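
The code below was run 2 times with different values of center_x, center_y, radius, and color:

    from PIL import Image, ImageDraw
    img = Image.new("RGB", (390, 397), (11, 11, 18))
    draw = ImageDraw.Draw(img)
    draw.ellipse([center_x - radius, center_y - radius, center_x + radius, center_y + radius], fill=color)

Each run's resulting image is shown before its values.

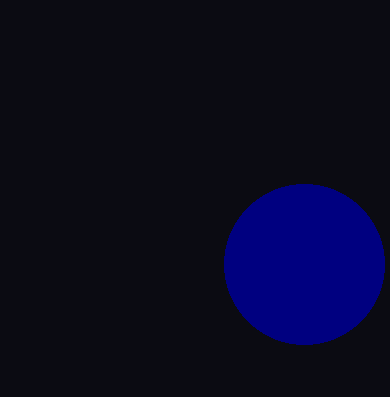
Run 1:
center_x = 304
center_y = 264
radius = 80
color = 'navy'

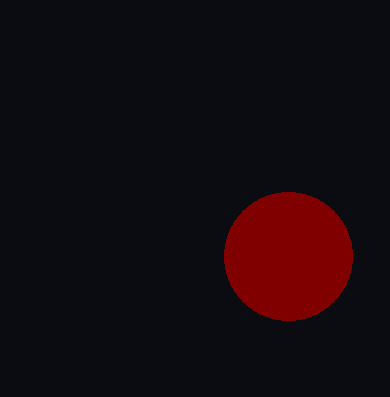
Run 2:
center_x = 288, center_y = 256, radius = 64, color = 'maroon'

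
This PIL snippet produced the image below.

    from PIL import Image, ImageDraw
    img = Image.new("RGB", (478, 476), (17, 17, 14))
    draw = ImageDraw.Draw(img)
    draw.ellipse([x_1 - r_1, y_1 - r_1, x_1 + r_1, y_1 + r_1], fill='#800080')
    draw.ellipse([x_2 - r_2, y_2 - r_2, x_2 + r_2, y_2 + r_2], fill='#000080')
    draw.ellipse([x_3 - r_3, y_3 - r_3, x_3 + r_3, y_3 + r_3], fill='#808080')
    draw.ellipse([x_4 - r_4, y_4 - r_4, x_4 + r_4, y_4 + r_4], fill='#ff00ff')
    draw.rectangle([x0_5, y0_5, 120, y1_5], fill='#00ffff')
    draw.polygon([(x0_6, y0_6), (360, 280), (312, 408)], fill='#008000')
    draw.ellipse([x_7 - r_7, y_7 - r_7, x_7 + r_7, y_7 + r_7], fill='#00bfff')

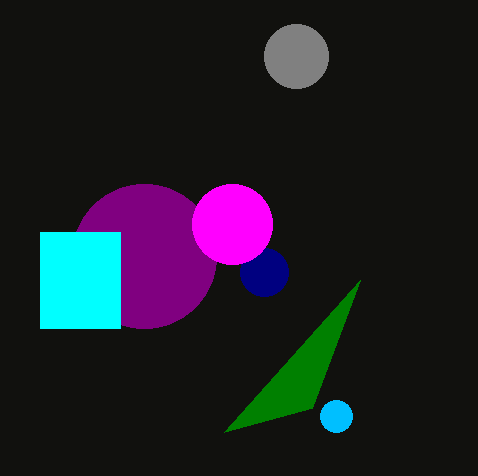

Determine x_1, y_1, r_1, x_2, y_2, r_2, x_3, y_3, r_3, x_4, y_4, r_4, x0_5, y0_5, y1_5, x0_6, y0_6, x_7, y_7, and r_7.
x_1 = 144
y_1 = 256
r_1 = 72
x_2 = 264
y_2 = 272
r_2 = 24
x_3 = 296
y_3 = 56
r_3 = 32
x_4 = 232
y_4 = 224
r_4 = 40
x0_5 = 40
y0_5 = 232
y1_5 = 328
x0_6 = 224
y0_6 = 432
x_7 = 336
y_7 = 416
r_7 = 16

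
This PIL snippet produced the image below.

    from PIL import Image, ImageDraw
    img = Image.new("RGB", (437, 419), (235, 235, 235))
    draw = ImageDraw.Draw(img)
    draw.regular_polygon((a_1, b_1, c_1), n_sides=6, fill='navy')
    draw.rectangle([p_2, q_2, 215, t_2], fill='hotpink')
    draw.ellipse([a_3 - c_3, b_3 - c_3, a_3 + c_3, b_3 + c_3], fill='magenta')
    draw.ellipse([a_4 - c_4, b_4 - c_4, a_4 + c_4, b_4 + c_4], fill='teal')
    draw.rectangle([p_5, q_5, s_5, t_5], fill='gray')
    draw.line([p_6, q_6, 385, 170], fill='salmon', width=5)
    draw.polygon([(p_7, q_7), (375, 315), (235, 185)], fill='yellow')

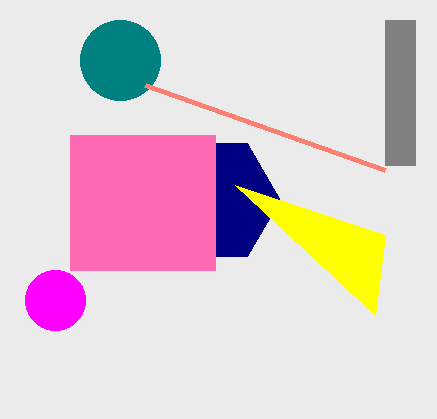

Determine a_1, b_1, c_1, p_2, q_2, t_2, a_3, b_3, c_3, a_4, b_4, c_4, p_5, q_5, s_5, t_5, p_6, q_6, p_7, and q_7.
a_1 = 215; b_1 = 200; c_1 = 65; p_2 = 70; q_2 = 135; t_2 = 270; a_3 = 55; b_3 = 300; c_3 = 30; a_4 = 120; b_4 = 60; c_4 = 40; p_5 = 385; q_5 = 20; s_5 = 415; t_5 = 165; p_6 = 145; q_6 = 85; p_7 = 385; q_7 = 235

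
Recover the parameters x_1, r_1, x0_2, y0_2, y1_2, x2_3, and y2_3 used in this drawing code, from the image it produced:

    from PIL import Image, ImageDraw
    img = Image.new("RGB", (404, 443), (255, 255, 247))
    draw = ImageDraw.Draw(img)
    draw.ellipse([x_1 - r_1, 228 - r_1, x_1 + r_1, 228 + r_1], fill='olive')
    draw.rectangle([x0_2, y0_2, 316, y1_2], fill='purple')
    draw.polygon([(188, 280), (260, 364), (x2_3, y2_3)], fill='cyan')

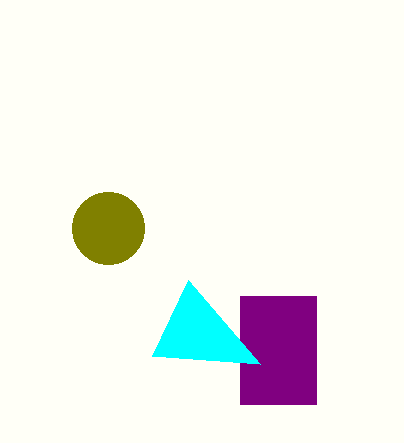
x_1 = 108
r_1 = 36
x0_2 = 240
y0_2 = 296
y1_2 = 404
x2_3 = 152
y2_3 = 356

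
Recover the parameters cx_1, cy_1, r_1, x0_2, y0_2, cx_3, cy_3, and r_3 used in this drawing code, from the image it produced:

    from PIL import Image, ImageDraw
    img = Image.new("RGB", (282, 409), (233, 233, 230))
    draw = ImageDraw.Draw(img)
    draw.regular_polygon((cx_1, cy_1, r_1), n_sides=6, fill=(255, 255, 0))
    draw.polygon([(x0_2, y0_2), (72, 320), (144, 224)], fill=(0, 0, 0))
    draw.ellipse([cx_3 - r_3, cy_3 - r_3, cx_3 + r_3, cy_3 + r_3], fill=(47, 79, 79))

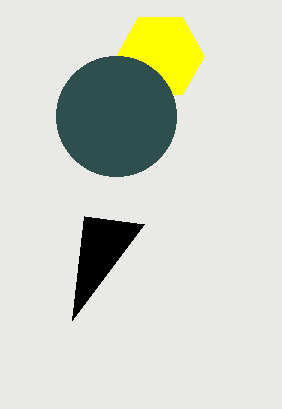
cx_1 = 160; cy_1 = 56; r_1 = 44; x0_2 = 84; y0_2 = 216; cx_3 = 116; cy_3 = 116; r_3 = 60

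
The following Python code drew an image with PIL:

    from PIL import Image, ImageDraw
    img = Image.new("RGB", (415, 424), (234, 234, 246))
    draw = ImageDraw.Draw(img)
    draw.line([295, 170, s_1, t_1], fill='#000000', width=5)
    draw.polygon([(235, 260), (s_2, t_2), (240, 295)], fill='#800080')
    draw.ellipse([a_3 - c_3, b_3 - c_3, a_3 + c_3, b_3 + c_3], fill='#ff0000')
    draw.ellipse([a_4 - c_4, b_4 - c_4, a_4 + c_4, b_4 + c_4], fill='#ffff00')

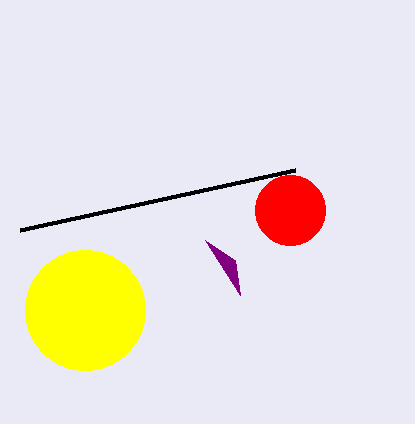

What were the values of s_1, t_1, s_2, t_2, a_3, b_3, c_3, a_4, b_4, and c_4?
s_1 = 20, t_1 = 230, s_2 = 205, t_2 = 240, a_3 = 290, b_3 = 210, c_3 = 35, a_4 = 85, b_4 = 310, c_4 = 60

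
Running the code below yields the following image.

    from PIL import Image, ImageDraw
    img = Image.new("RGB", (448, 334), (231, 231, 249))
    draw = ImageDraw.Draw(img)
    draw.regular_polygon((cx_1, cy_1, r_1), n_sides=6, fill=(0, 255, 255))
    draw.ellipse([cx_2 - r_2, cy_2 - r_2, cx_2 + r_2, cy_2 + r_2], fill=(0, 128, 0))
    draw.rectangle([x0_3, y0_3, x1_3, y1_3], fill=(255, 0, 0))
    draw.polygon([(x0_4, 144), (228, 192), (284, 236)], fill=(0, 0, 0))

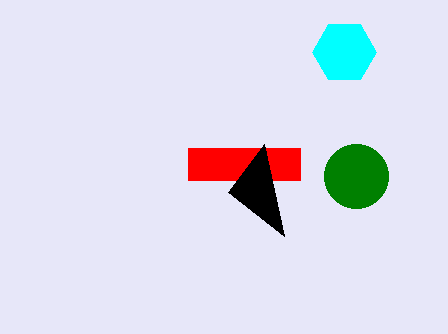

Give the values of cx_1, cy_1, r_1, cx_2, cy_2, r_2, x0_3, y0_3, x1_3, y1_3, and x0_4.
cx_1 = 344, cy_1 = 52, r_1 = 32, cx_2 = 356, cy_2 = 176, r_2 = 32, x0_3 = 188, y0_3 = 148, x1_3 = 300, y1_3 = 180, x0_4 = 264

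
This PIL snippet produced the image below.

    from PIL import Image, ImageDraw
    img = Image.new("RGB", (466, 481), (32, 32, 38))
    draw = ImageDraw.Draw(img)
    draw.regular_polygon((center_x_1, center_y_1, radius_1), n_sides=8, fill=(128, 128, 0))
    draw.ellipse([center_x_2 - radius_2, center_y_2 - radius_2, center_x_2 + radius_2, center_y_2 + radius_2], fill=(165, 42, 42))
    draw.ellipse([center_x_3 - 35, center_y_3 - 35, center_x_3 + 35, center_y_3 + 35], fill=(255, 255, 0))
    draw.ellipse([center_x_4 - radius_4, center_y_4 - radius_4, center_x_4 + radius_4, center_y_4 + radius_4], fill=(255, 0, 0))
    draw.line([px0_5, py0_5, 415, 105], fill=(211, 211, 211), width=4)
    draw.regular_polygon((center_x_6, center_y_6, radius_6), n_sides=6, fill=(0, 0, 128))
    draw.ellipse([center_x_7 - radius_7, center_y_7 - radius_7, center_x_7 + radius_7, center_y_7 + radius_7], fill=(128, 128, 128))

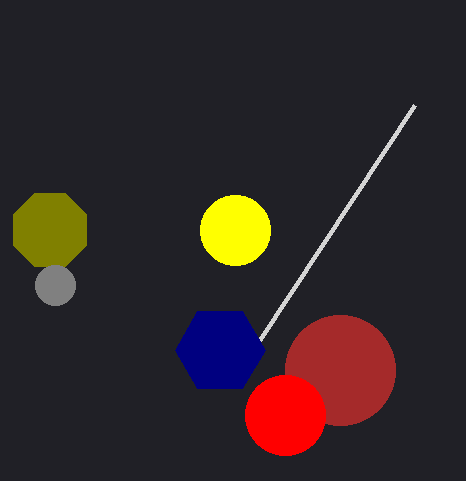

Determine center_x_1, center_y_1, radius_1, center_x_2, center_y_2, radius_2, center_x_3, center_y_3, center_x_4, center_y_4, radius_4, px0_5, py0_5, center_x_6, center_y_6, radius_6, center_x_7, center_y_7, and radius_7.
center_x_1 = 50; center_y_1 = 230; radius_1 = 40; center_x_2 = 340; center_y_2 = 370; radius_2 = 55; center_x_3 = 235; center_y_3 = 230; center_x_4 = 285; center_y_4 = 415; radius_4 = 40; px0_5 = 260; py0_5 = 340; center_x_6 = 220; center_y_6 = 350; radius_6 = 45; center_x_7 = 55; center_y_7 = 285; radius_7 = 20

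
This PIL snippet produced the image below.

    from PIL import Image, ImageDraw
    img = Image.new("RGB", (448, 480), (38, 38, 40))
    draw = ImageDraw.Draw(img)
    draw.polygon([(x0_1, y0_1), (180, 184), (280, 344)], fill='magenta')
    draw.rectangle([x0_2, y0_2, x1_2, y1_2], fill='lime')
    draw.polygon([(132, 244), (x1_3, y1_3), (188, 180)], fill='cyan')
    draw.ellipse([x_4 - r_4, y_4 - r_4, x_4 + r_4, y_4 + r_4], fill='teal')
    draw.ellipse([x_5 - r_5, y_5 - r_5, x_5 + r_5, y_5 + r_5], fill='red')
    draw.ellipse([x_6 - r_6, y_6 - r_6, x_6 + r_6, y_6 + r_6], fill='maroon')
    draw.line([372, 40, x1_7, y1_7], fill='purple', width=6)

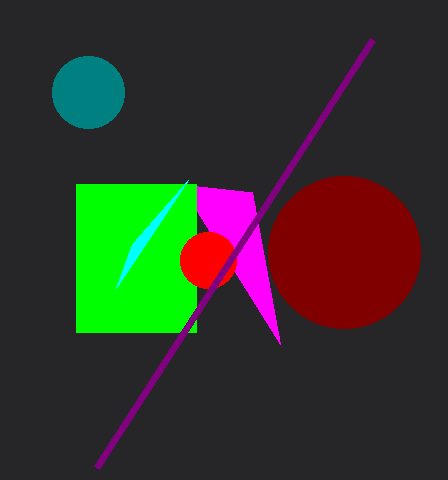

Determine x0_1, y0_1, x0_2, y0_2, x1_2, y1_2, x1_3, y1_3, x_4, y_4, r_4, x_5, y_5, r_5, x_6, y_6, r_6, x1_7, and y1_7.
x0_1 = 252
y0_1 = 192
x0_2 = 76
y0_2 = 184
x1_2 = 196
y1_2 = 332
x1_3 = 116
y1_3 = 288
x_4 = 88
y_4 = 92
r_4 = 36
x_5 = 208
y_5 = 260
r_5 = 28
x_6 = 344
y_6 = 252
r_6 = 76
x1_7 = 96
y1_7 = 468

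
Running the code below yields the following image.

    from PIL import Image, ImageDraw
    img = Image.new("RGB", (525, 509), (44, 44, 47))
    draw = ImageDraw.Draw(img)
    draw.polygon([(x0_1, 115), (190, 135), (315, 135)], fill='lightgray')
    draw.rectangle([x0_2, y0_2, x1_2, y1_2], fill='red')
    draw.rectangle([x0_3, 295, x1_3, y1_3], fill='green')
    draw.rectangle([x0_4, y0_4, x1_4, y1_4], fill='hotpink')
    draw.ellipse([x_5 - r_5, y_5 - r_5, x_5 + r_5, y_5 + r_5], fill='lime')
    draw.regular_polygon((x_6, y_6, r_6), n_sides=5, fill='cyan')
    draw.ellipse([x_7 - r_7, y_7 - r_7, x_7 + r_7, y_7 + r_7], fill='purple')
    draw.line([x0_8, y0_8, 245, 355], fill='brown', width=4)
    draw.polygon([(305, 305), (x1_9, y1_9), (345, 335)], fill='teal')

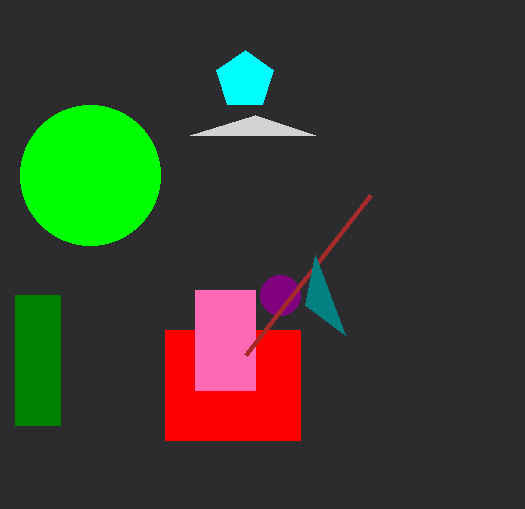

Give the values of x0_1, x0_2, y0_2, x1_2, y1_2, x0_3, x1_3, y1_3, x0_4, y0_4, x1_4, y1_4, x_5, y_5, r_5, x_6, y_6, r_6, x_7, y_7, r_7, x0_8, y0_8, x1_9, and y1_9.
x0_1 = 255; x0_2 = 165; y0_2 = 330; x1_2 = 300; y1_2 = 440; x0_3 = 15; x1_3 = 60; y1_3 = 425; x0_4 = 195; y0_4 = 290; x1_4 = 255; y1_4 = 390; x_5 = 90; y_5 = 175; r_5 = 70; x_6 = 245; y_6 = 80; r_6 = 30; x_7 = 280; y_7 = 295; r_7 = 20; x0_8 = 370; y0_8 = 195; x1_9 = 315; y1_9 = 255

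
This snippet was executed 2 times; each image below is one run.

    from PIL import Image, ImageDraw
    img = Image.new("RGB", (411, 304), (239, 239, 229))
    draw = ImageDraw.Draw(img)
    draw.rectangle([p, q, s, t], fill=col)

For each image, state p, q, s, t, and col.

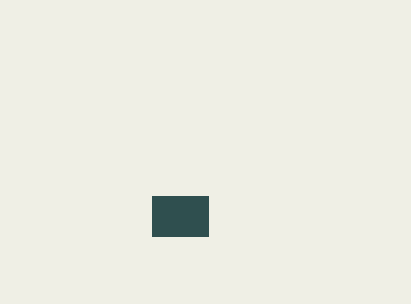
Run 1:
p = 152; q = 196; s = 208; t = 236; col = 'darkslategray'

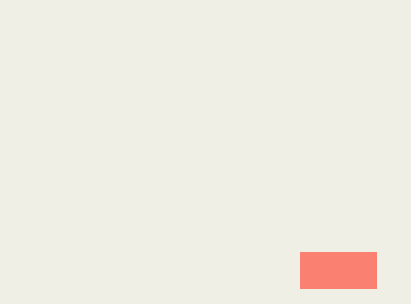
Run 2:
p = 300, q = 252, s = 376, t = 288, col = 'salmon'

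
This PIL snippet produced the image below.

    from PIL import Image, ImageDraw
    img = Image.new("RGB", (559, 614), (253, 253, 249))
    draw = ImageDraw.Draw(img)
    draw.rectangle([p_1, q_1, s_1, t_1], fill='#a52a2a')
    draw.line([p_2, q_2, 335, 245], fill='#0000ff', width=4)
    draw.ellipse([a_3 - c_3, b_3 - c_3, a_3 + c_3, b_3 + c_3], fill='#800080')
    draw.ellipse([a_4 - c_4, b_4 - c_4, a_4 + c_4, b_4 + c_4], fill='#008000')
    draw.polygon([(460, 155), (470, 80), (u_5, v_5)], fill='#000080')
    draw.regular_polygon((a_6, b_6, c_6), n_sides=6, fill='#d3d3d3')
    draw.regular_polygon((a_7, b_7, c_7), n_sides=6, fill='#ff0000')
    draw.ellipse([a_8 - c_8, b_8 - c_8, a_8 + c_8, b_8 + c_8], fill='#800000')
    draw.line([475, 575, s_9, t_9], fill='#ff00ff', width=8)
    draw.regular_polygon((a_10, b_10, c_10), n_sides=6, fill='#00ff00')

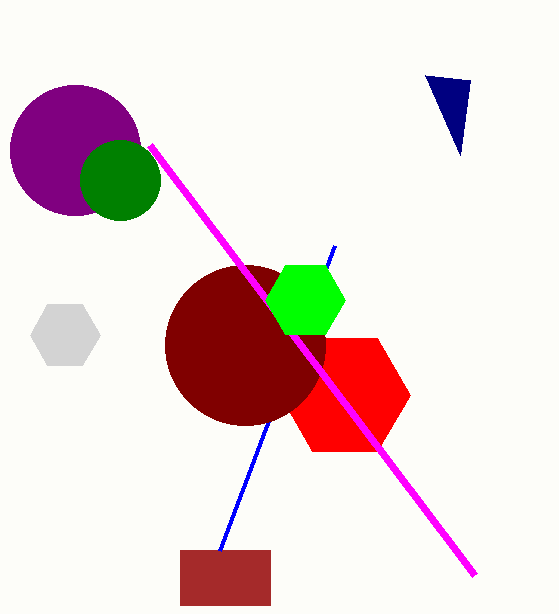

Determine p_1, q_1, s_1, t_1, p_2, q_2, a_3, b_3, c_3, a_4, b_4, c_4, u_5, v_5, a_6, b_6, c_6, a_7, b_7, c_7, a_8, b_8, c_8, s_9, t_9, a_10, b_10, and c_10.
p_1 = 180, q_1 = 550, s_1 = 270, t_1 = 605, p_2 = 220, q_2 = 550, a_3 = 75, b_3 = 150, c_3 = 65, a_4 = 120, b_4 = 180, c_4 = 40, u_5 = 425, v_5 = 75, a_6 = 65, b_6 = 335, c_6 = 35, a_7 = 345, b_7 = 395, c_7 = 65, a_8 = 245, b_8 = 345, c_8 = 80, s_9 = 150, t_9 = 145, a_10 = 305, b_10 = 300, c_10 = 40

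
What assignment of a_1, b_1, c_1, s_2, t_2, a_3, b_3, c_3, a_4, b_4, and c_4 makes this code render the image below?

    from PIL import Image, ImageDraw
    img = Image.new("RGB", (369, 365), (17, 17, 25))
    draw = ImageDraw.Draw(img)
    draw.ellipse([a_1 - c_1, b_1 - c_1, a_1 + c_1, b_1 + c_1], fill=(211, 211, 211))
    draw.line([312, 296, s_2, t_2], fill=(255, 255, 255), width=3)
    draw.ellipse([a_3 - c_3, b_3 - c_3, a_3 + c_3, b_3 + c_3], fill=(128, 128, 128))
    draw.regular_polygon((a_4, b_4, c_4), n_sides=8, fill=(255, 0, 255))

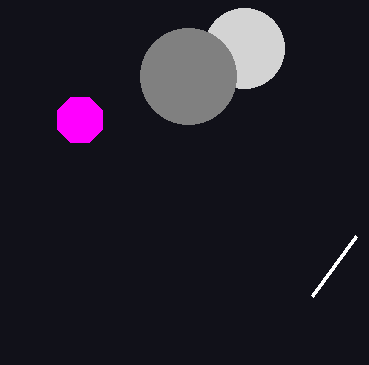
a_1 = 244
b_1 = 48
c_1 = 40
s_2 = 356
t_2 = 236
a_3 = 188
b_3 = 76
c_3 = 48
a_4 = 80
b_4 = 120
c_4 = 24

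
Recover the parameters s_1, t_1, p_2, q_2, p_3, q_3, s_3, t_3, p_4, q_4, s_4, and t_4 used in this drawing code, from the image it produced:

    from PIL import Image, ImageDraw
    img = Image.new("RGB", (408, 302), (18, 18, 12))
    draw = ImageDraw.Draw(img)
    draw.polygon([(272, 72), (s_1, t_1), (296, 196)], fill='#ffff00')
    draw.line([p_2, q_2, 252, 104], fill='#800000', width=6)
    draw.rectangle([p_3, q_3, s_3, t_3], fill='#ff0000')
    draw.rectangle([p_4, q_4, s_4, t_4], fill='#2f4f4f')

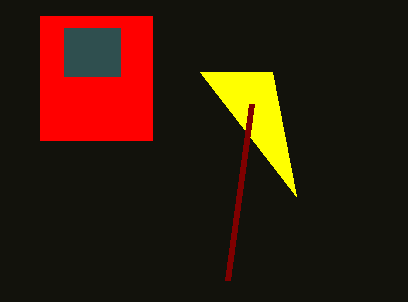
s_1 = 200; t_1 = 72; p_2 = 228; q_2 = 280; p_3 = 40; q_3 = 16; s_3 = 152; t_3 = 140; p_4 = 64; q_4 = 28; s_4 = 120; t_4 = 76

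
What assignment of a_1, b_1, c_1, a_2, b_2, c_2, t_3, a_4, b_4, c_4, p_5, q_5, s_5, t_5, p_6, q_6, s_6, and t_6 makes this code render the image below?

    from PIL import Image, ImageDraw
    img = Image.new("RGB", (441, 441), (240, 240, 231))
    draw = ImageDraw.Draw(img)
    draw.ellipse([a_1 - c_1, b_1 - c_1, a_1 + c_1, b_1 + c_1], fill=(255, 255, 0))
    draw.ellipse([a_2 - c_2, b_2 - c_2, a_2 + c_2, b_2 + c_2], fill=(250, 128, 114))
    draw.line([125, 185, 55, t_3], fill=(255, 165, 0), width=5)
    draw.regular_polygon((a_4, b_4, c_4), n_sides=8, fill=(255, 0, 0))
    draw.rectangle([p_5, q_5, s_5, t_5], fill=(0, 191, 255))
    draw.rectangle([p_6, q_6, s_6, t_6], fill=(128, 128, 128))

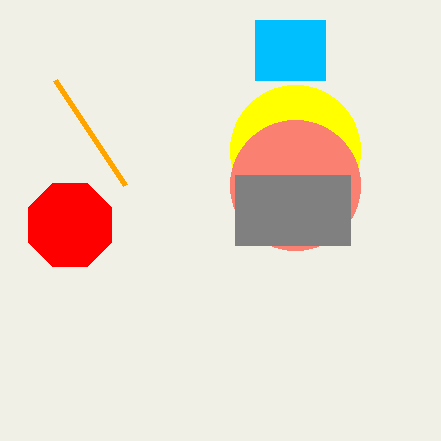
a_1 = 295, b_1 = 150, c_1 = 65, a_2 = 295, b_2 = 185, c_2 = 65, t_3 = 80, a_4 = 70, b_4 = 225, c_4 = 45, p_5 = 255, q_5 = 20, s_5 = 325, t_5 = 80, p_6 = 235, q_6 = 175, s_6 = 350, t_6 = 245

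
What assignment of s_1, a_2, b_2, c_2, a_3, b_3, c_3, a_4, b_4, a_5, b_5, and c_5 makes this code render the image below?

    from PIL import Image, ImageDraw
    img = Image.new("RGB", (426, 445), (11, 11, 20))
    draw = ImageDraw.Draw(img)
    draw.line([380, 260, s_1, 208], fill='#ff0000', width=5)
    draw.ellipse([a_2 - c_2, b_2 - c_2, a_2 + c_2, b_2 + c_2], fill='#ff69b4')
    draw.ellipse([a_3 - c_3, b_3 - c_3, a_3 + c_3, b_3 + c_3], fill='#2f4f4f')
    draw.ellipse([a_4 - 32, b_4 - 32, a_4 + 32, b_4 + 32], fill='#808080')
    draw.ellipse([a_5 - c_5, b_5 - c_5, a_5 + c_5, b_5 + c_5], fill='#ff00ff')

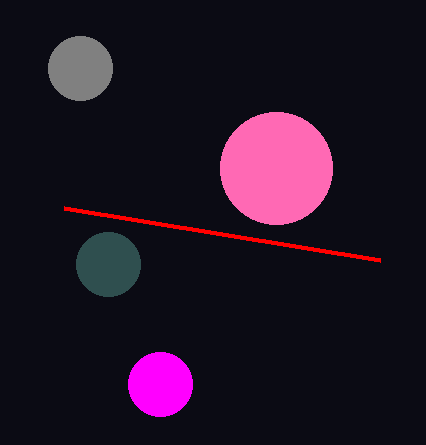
s_1 = 64; a_2 = 276; b_2 = 168; c_2 = 56; a_3 = 108; b_3 = 264; c_3 = 32; a_4 = 80; b_4 = 68; a_5 = 160; b_5 = 384; c_5 = 32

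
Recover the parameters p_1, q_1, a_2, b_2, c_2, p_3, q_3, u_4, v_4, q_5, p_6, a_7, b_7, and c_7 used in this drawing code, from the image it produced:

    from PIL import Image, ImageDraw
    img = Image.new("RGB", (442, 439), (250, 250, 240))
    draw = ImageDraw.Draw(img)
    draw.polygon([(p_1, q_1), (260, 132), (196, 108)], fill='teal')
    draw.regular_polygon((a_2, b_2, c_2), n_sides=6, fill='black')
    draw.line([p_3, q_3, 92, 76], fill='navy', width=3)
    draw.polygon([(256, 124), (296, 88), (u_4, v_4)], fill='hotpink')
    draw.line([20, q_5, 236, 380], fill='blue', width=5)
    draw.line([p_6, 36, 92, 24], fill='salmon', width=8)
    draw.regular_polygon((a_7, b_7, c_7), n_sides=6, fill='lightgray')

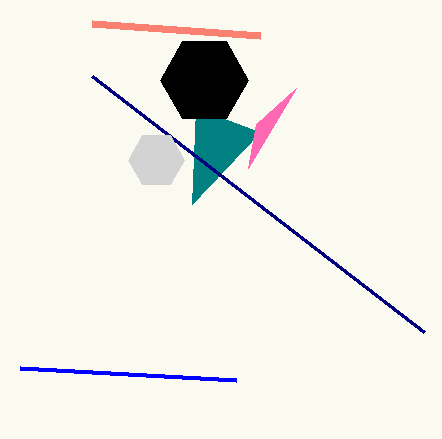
p_1 = 192, q_1 = 204, a_2 = 204, b_2 = 80, c_2 = 44, p_3 = 424, q_3 = 332, u_4 = 248, v_4 = 168, q_5 = 368, p_6 = 260, a_7 = 156, b_7 = 160, c_7 = 28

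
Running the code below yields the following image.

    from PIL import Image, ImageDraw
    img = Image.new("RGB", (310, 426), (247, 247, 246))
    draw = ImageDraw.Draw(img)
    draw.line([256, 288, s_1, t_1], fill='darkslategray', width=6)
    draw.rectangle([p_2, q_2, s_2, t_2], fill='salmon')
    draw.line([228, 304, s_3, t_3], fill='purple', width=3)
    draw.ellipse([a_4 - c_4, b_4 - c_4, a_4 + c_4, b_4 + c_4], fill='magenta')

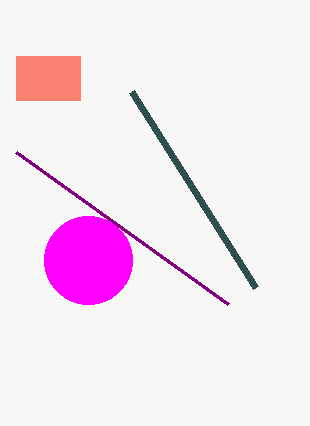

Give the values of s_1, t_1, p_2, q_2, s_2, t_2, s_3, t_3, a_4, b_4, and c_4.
s_1 = 132
t_1 = 92
p_2 = 16
q_2 = 56
s_2 = 80
t_2 = 100
s_3 = 16
t_3 = 152
a_4 = 88
b_4 = 260
c_4 = 44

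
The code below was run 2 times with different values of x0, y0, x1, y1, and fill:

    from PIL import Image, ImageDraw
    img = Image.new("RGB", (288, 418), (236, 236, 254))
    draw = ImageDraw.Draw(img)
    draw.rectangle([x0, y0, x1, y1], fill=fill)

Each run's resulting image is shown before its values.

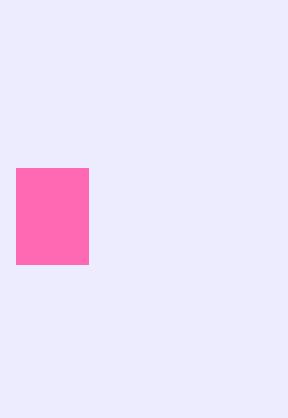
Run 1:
x0 = 16
y0 = 168
x1 = 88
y1 = 264
fill = 'hotpink'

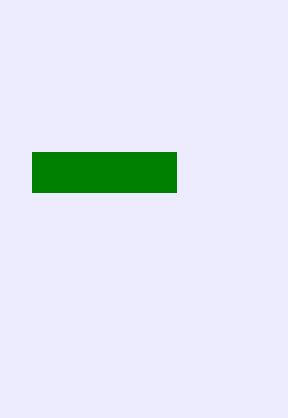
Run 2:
x0 = 32
y0 = 152
x1 = 176
y1 = 192
fill = 'green'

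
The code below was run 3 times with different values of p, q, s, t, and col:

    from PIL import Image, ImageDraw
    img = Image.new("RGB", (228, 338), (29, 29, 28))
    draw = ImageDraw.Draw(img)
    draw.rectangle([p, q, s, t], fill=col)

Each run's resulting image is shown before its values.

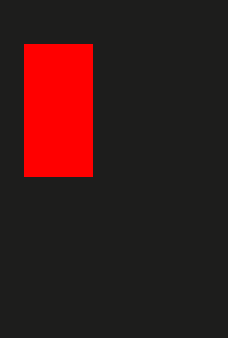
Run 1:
p = 24; q = 44; s = 92; t = 176; col = 'red'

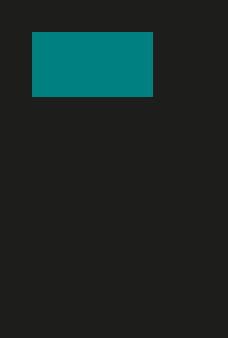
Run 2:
p = 32; q = 32; s = 152; t = 96; col = 'teal'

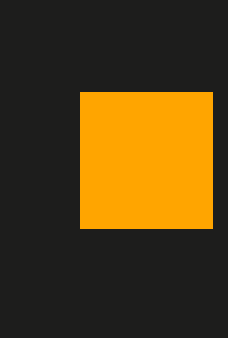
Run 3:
p = 80; q = 92; s = 212; t = 228; col = 'orange'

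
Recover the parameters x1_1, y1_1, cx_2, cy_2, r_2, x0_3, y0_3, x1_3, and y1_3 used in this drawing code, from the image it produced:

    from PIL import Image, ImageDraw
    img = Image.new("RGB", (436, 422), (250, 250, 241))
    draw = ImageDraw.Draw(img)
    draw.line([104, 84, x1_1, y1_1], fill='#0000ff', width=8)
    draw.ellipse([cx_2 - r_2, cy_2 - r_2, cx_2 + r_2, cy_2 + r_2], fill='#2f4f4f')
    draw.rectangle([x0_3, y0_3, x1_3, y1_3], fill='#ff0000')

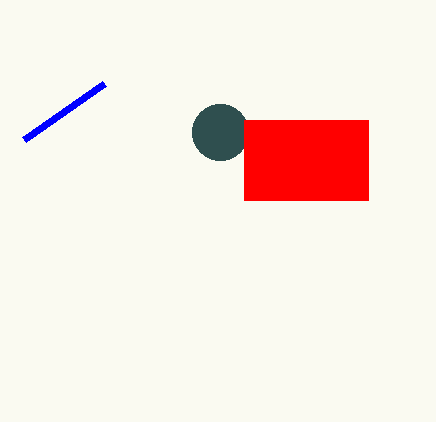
x1_1 = 24, y1_1 = 140, cx_2 = 220, cy_2 = 132, r_2 = 28, x0_3 = 244, y0_3 = 120, x1_3 = 368, y1_3 = 200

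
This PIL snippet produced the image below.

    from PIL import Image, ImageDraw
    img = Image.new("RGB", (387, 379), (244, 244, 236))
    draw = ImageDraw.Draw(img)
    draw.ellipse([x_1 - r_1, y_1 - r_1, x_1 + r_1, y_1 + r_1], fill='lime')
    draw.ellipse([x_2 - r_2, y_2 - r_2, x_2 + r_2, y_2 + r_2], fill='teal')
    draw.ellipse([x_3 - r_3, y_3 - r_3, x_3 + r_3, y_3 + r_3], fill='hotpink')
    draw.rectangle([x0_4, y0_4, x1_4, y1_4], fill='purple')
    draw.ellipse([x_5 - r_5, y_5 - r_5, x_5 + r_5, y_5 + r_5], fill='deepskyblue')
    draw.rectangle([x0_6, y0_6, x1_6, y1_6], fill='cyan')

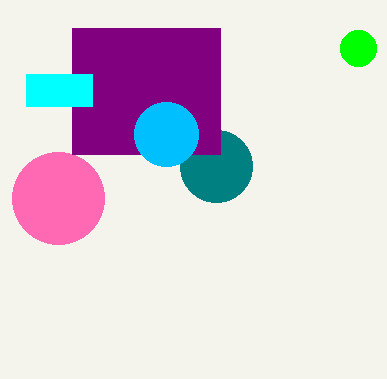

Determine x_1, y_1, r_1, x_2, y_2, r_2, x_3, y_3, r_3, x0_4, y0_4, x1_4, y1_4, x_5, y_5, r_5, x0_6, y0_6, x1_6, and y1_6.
x_1 = 358
y_1 = 48
r_1 = 18
x_2 = 216
y_2 = 166
r_2 = 36
x_3 = 58
y_3 = 198
r_3 = 46
x0_4 = 72
y0_4 = 28
x1_4 = 220
y1_4 = 154
x_5 = 166
y_5 = 134
r_5 = 32
x0_6 = 26
y0_6 = 74
x1_6 = 92
y1_6 = 106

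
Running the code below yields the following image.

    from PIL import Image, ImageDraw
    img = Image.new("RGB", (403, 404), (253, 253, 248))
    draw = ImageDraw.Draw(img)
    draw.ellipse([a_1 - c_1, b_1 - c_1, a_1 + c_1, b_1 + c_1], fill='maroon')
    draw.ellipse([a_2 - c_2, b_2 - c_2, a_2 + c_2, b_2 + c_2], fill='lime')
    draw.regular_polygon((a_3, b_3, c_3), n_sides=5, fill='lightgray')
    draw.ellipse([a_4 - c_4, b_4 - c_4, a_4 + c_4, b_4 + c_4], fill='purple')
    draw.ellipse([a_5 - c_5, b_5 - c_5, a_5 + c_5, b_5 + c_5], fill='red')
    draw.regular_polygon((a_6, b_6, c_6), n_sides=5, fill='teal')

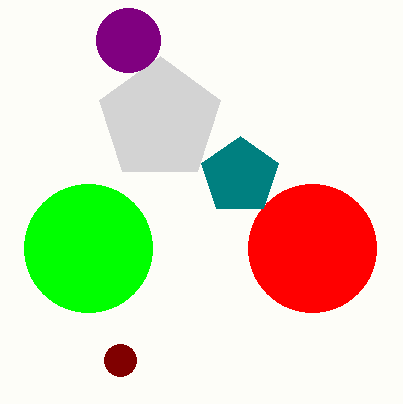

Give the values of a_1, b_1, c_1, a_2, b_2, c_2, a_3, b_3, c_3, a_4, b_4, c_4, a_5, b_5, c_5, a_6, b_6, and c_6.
a_1 = 120
b_1 = 360
c_1 = 16
a_2 = 88
b_2 = 248
c_2 = 64
a_3 = 160
b_3 = 120
c_3 = 64
a_4 = 128
b_4 = 40
c_4 = 32
a_5 = 312
b_5 = 248
c_5 = 64
a_6 = 240
b_6 = 176
c_6 = 40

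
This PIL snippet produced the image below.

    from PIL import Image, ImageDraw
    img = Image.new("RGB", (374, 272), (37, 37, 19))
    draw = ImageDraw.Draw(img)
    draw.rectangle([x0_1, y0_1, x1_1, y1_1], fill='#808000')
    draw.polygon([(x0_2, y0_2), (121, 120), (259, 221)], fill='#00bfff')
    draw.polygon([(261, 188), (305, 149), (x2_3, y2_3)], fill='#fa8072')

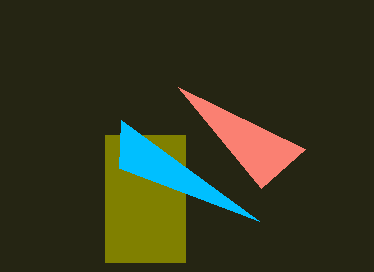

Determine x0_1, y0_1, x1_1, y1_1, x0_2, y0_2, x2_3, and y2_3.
x0_1 = 105, y0_1 = 135, x1_1 = 185, y1_1 = 262, x0_2 = 119, y0_2 = 168, x2_3 = 178, y2_3 = 87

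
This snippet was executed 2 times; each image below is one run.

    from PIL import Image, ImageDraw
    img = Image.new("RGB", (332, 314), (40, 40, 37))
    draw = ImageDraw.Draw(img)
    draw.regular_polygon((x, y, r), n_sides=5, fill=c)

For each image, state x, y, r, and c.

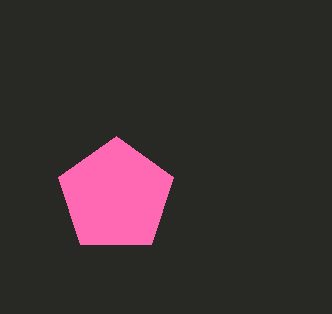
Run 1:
x = 116
y = 196
r = 60
c = 'hotpink'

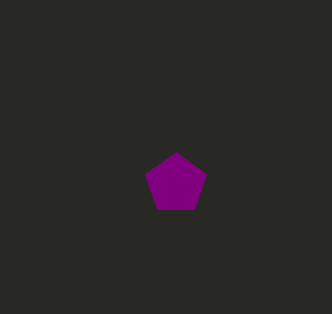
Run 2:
x = 176
y = 184
r = 32
c = 'purple'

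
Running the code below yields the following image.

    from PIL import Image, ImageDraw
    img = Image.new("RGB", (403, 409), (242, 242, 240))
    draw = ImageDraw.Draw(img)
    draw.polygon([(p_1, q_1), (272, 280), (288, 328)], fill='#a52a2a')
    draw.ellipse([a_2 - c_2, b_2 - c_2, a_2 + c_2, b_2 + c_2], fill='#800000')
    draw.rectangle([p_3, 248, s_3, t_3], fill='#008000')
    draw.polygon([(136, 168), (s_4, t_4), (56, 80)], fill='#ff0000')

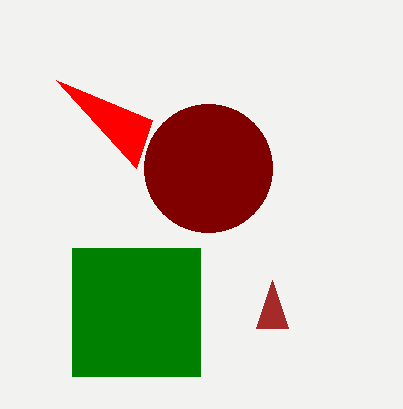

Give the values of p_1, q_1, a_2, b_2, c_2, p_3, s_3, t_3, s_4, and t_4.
p_1 = 256, q_1 = 328, a_2 = 208, b_2 = 168, c_2 = 64, p_3 = 72, s_3 = 200, t_3 = 376, s_4 = 152, t_4 = 120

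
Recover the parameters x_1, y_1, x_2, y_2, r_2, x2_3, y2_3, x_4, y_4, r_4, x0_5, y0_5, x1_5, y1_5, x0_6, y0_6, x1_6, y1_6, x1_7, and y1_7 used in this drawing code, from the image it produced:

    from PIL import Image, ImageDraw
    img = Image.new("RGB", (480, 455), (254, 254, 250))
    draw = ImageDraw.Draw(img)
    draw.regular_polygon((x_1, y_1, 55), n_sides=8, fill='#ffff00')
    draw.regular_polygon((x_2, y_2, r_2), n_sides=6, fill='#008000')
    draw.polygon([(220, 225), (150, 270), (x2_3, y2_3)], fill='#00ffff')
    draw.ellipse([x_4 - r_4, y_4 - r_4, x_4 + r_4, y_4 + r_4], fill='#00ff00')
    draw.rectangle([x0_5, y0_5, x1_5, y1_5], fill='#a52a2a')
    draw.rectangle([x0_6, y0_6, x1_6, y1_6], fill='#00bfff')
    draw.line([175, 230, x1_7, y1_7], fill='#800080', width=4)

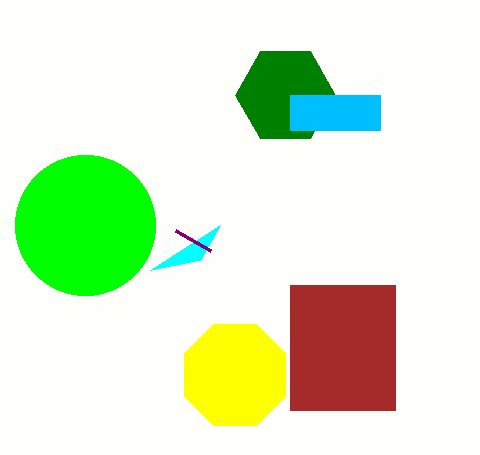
x_1 = 235; y_1 = 375; x_2 = 285; y_2 = 95; r_2 = 50; x2_3 = 200; y2_3 = 260; x_4 = 85; y_4 = 225; r_4 = 70; x0_5 = 290; y0_5 = 285; x1_5 = 395; y1_5 = 410; x0_6 = 290; y0_6 = 95; x1_6 = 380; y1_6 = 130; x1_7 = 210; y1_7 = 250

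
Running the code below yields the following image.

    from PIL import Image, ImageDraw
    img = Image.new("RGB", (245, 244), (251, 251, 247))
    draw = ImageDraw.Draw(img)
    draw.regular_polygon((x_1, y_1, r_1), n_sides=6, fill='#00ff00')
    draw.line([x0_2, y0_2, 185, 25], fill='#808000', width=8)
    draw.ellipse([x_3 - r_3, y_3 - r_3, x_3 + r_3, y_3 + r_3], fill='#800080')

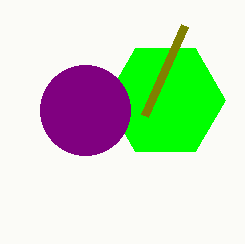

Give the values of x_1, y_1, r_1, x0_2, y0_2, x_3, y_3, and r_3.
x_1 = 165; y_1 = 100; r_1 = 60; x0_2 = 145; y0_2 = 115; x_3 = 85; y_3 = 110; r_3 = 45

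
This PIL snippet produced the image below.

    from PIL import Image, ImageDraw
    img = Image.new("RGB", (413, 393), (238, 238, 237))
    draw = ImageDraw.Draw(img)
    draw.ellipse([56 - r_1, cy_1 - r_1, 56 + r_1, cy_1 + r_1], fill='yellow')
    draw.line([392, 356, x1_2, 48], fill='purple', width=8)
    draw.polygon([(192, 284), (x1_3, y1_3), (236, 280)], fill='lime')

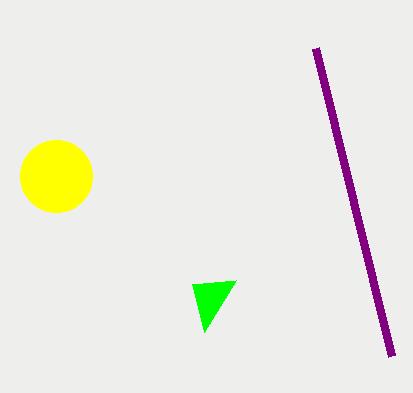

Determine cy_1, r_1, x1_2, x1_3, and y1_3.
cy_1 = 176; r_1 = 36; x1_2 = 316; x1_3 = 204; y1_3 = 332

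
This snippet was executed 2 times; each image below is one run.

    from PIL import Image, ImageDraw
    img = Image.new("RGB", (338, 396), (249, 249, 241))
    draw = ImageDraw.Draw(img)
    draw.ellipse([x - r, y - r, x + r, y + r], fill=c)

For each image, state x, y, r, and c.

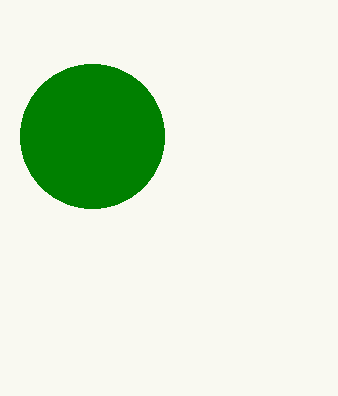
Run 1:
x = 92; y = 136; r = 72; c = 'green'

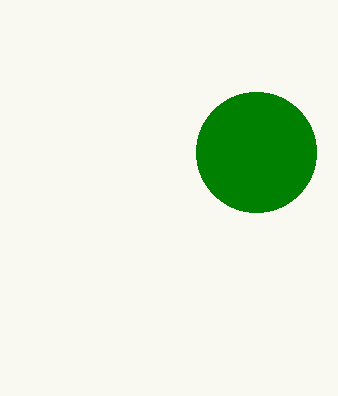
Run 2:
x = 256; y = 152; r = 60; c = 'green'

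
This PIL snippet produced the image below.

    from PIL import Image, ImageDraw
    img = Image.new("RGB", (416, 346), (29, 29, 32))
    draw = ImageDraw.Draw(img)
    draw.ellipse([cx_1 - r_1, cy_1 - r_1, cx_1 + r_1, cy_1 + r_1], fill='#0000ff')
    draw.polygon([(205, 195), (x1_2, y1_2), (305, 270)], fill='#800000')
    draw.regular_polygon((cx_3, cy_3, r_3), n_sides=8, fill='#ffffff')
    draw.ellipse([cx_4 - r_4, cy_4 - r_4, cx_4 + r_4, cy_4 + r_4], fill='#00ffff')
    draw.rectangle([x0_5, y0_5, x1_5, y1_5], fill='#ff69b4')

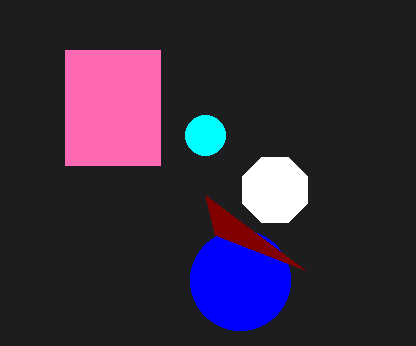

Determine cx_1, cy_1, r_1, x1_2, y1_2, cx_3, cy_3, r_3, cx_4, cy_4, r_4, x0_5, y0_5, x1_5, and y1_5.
cx_1 = 240, cy_1 = 280, r_1 = 50, x1_2 = 215, y1_2 = 235, cx_3 = 275, cy_3 = 190, r_3 = 35, cx_4 = 205, cy_4 = 135, r_4 = 20, x0_5 = 65, y0_5 = 50, x1_5 = 160, y1_5 = 165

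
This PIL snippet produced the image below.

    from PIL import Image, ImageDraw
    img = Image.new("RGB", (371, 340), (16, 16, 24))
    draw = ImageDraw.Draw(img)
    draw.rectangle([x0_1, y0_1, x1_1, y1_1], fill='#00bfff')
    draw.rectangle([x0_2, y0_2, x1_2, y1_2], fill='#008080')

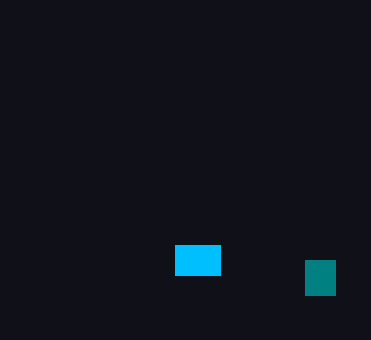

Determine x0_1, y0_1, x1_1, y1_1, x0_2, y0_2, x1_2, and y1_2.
x0_1 = 175, y0_1 = 245, x1_1 = 220, y1_1 = 275, x0_2 = 305, y0_2 = 260, x1_2 = 335, y1_2 = 295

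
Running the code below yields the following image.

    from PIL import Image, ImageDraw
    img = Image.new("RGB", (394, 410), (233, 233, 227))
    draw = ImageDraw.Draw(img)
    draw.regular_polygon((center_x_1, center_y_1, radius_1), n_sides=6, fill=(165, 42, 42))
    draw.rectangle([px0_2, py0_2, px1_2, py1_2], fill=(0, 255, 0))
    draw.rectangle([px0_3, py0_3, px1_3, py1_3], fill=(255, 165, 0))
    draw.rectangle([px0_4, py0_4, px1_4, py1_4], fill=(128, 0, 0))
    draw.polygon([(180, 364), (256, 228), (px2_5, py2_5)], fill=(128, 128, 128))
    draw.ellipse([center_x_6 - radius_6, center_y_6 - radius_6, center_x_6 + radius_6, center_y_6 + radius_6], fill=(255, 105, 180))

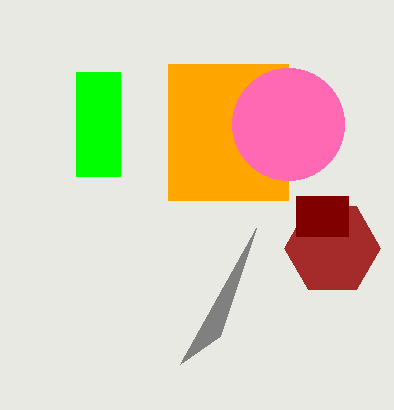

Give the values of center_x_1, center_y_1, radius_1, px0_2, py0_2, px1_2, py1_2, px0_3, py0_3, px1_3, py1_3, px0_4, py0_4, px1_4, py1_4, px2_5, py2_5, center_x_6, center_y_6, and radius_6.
center_x_1 = 332; center_y_1 = 248; radius_1 = 48; px0_2 = 76; py0_2 = 72; px1_2 = 120; py1_2 = 176; px0_3 = 168; py0_3 = 64; px1_3 = 288; py1_3 = 200; px0_4 = 296; py0_4 = 196; px1_4 = 348; py1_4 = 236; px2_5 = 220; py2_5 = 336; center_x_6 = 288; center_y_6 = 124; radius_6 = 56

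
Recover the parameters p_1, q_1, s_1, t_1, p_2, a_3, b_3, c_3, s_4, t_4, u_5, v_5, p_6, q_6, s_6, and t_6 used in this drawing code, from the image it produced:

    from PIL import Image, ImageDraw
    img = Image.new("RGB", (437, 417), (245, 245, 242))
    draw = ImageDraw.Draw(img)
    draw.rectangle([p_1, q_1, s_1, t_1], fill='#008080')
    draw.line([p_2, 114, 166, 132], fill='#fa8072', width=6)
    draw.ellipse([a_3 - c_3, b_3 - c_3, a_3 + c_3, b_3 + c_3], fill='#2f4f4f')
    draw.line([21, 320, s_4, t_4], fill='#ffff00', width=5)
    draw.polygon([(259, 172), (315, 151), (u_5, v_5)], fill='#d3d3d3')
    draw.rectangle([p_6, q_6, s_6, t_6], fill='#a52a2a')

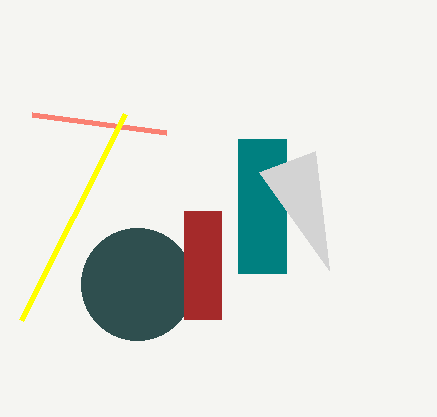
p_1 = 238, q_1 = 139, s_1 = 286, t_1 = 273, p_2 = 32, a_3 = 137, b_3 = 284, c_3 = 56, s_4 = 125, t_4 = 114, u_5 = 329, v_5 = 270, p_6 = 184, q_6 = 211, s_6 = 221, t_6 = 319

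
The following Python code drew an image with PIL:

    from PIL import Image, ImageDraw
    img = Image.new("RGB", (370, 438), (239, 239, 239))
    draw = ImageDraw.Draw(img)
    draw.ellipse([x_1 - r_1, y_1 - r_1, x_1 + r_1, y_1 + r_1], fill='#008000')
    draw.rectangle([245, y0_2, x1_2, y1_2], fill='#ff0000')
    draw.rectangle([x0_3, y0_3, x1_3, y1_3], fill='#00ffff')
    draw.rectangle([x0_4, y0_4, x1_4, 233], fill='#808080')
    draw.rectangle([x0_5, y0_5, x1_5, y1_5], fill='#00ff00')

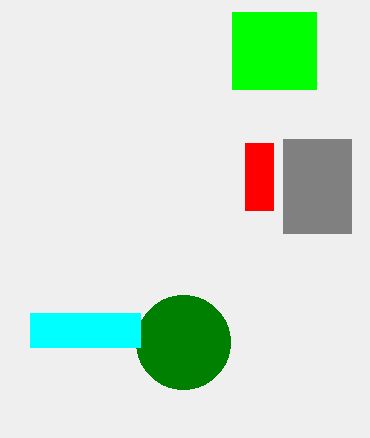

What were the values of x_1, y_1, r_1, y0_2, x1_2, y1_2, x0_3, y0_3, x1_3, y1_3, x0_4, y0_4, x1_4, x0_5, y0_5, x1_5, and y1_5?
x_1 = 183
y_1 = 342
r_1 = 47
y0_2 = 143
x1_2 = 273
y1_2 = 210
x0_3 = 30
y0_3 = 313
x1_3 = 140
y1_3 = 347
x0_4 = 283
y0_4 = 139
x1_4 = 351
x0_5 = 232
y0_5 = 12
x1_5 = 316
y1_5 = 89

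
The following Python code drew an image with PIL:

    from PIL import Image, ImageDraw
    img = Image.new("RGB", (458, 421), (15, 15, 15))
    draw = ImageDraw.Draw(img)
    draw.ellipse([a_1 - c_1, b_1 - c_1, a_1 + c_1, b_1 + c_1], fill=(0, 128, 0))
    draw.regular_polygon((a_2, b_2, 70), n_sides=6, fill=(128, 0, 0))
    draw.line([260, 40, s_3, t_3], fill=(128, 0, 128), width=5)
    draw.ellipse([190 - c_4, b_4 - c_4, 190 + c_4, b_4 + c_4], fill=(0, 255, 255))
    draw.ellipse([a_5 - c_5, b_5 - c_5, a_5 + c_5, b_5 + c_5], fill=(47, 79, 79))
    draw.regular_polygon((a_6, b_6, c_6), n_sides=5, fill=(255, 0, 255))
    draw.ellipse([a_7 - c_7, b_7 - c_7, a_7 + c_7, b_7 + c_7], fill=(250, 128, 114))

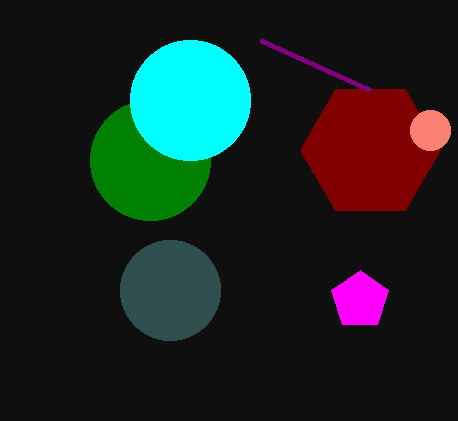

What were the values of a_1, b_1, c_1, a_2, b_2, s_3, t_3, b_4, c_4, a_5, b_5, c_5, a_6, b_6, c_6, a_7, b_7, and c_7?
a_1 = 150
b_1 = 160
c_1 = 60
a_2 = 370
b_2 = 150
s_3 = 370
t_3 = 90
b_4 = 100
c_4 = 60
a_5 = 170
b_5 = 290
c_5 = 50
a_6 = 360
b_6 = 300
c_6 = 30
a_7 = 430
b_7 = 130
c_7 = 20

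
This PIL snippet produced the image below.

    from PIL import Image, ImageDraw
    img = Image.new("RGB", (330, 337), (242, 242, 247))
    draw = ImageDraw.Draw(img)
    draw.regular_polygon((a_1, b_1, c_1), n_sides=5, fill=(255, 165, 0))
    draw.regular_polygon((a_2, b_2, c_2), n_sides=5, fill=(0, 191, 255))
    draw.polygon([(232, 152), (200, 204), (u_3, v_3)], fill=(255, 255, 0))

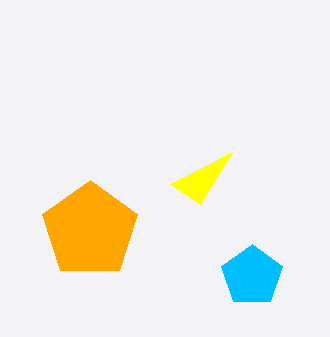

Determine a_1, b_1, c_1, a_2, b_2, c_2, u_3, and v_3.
a_1 = 90; b_1 = 230; c_1 = 50; a_2 = 252; b_2 = 276; c_2 = 32; u_3 = 170; v_3 = 184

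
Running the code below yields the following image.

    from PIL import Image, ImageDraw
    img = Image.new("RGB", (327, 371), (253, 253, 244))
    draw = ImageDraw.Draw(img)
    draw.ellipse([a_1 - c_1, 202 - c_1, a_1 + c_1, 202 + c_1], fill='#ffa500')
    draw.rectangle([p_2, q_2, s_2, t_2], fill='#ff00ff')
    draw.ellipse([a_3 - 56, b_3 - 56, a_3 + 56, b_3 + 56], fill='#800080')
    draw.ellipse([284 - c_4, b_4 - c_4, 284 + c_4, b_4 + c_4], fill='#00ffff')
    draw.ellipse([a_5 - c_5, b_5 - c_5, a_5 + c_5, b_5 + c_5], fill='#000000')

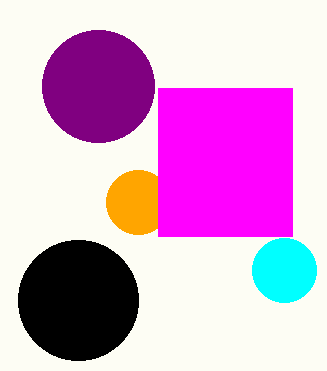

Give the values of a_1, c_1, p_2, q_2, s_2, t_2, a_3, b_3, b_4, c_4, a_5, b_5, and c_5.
a_1 = 138
c_1 = 32
p_2 = 158
q_2 = 88
s_2 = 292
t_2 = 236
a_3 = 98
b_3 = 86
b_4 = 270
c_4 = 32
a_5 = 78
b_5 = 300
c_5 = 60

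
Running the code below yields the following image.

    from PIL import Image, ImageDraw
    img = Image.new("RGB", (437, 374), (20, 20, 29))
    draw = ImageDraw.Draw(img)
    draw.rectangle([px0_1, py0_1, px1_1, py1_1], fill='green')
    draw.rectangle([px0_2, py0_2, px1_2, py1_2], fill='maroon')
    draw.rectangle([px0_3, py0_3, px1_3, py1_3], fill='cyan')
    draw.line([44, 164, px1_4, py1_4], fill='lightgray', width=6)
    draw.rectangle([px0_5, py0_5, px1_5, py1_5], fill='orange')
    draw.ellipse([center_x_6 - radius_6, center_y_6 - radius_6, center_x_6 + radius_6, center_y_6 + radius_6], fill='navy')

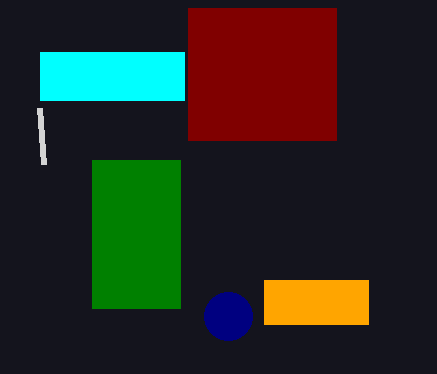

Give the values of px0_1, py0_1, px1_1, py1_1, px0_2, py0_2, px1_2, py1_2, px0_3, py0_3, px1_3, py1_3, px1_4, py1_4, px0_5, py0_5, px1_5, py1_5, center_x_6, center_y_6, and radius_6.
px0_1 = 92; py0_1 = 160; px1_1 = 180; py1_1 = 308; px0_2 = 188; py0_2 = 8; px1_2 = 336; py1_2 = 140; px0_3 = 40; py0_3 = 52; px1_3 = 184; py1_3 = 100; px1_4 = 40; py1_4 = 108; px0_5 = 264; py0_5 = 280; px1_5 = 368; py1_5 = 324; center_x_6 = 228; center_y_6 = 316; radius_6 = 24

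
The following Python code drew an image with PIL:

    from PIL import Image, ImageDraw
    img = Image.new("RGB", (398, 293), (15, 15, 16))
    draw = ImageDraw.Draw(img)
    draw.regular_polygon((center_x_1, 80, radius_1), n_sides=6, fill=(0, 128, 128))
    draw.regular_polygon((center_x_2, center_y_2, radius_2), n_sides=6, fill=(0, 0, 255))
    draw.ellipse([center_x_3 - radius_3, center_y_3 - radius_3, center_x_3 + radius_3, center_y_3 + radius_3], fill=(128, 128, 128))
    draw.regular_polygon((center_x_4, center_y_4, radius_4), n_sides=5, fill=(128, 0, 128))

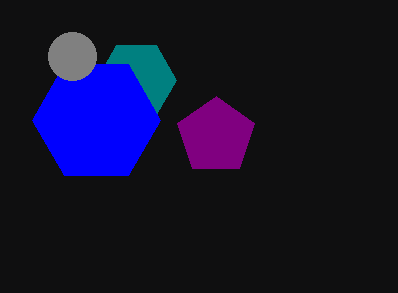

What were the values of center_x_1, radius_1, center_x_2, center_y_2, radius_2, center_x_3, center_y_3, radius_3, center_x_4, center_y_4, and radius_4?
center_x_1 = 136
radius_1 = 40
center_x_2 = 96
center_y_2 = 120
radius_2 = 64
center_x_3 = 72
center_y_3 = 56
radius_3 = 24
center_x_4 = 216
center_y_4 = 136
radius_4 = 40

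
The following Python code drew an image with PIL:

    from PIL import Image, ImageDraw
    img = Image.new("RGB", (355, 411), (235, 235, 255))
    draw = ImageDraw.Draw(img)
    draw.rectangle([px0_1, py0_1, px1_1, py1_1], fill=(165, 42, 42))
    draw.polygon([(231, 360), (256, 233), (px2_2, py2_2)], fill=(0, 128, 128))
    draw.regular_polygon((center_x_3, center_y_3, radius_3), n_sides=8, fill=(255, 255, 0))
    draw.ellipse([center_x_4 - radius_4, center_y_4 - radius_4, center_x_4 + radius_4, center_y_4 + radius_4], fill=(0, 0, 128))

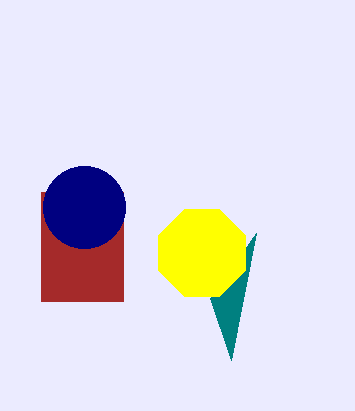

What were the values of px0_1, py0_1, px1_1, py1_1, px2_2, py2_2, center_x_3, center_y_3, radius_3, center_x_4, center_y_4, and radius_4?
px0_1 = 41, py0_1 = 192, px1_1 = 123, py1_1 = 301, px2_2 = 210, py2_2 = 298, center_x_3 = 202, center_y_3 = 253, radius_3 = 47, center_x_4 = 84, center_y_4 = 207, radius_4 = 41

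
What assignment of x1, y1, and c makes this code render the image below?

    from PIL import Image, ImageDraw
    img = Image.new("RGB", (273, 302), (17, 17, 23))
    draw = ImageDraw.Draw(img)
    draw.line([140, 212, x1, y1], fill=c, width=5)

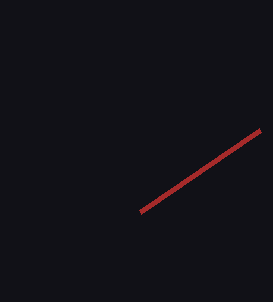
x1 = 260
y1 = 130
c = 'brown'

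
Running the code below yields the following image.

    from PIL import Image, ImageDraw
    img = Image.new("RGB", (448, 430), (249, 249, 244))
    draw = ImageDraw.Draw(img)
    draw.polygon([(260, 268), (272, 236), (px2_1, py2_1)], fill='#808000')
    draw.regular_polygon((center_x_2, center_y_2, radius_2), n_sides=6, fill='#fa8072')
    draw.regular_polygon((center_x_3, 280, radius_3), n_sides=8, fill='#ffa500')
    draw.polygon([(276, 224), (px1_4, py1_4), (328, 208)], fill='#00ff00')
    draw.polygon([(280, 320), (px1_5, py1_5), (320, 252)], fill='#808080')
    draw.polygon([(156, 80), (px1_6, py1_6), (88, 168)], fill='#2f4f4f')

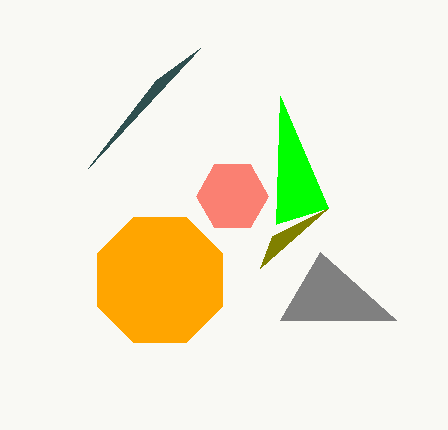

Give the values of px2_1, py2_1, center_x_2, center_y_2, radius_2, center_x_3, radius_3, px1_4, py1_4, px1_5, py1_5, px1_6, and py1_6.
px2_1 = 328; py2_1 = 208; center_x_2 = 232; center_y_2 = 196; radius_2 = 36; center_x_3 = 160; radius_3 = 68; px1_4 = 280; py1_4 = 96; px1_5 = 396; py1_5 = 320; px1_6 = 200; py1_6 = 48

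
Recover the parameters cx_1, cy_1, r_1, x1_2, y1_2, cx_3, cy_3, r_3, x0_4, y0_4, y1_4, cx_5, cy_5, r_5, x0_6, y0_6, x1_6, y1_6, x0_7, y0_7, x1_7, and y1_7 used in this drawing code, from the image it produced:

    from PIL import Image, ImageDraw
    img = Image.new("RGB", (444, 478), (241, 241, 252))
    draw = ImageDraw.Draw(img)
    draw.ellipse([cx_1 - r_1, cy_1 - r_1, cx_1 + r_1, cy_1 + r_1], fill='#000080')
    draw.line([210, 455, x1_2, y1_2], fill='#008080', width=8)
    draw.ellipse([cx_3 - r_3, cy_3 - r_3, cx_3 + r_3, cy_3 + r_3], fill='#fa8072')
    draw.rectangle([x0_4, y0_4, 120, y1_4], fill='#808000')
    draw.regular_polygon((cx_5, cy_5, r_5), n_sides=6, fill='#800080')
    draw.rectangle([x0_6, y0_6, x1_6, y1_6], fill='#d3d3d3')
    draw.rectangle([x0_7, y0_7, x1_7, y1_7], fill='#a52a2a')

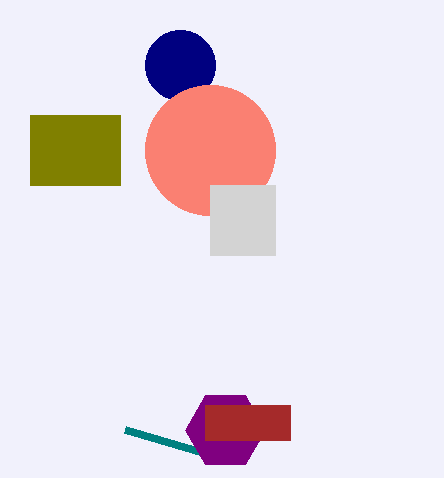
cx_1 = 180, cy_1 = 65, r_1 = 35, x1_2 = 125, y1_2 = 430, cx_3 = 210, cy_3 = 150, r_3 = 65, x0_4 = 30, y0_4 = 115, y1_4 = 185, cx_5 = 225, cy_5 = 430, r_5 = 40, x0_6 = 210, y0_6 = 185, x1_6 = 275, y1_6 = 255, x0_7 = 205, y0_7 = 405, x1_7 = 290, y1_7 = 440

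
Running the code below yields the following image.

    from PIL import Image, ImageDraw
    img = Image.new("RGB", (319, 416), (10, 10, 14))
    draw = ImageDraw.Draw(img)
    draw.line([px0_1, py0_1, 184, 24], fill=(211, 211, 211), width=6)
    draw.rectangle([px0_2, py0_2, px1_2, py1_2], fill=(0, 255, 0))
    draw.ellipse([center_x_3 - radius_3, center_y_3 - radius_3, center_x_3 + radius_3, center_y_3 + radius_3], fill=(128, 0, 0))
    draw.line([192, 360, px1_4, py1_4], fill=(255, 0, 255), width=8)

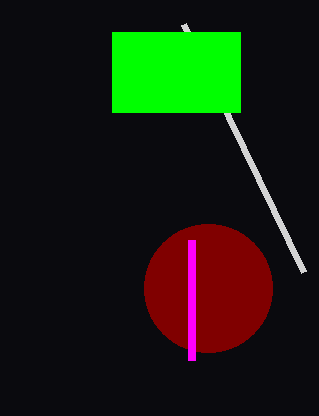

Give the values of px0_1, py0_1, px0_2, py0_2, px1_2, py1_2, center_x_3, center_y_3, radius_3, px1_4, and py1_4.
px0_1 = 304; py0_1 = 272; px0_2 = 112; py0_2 = 32; px1_2 = 240; py1_2 = 112; center_x_3 = 208; center_y_3 = 288; radius_3 = 64; px1_4 = 192; py1_4 = 240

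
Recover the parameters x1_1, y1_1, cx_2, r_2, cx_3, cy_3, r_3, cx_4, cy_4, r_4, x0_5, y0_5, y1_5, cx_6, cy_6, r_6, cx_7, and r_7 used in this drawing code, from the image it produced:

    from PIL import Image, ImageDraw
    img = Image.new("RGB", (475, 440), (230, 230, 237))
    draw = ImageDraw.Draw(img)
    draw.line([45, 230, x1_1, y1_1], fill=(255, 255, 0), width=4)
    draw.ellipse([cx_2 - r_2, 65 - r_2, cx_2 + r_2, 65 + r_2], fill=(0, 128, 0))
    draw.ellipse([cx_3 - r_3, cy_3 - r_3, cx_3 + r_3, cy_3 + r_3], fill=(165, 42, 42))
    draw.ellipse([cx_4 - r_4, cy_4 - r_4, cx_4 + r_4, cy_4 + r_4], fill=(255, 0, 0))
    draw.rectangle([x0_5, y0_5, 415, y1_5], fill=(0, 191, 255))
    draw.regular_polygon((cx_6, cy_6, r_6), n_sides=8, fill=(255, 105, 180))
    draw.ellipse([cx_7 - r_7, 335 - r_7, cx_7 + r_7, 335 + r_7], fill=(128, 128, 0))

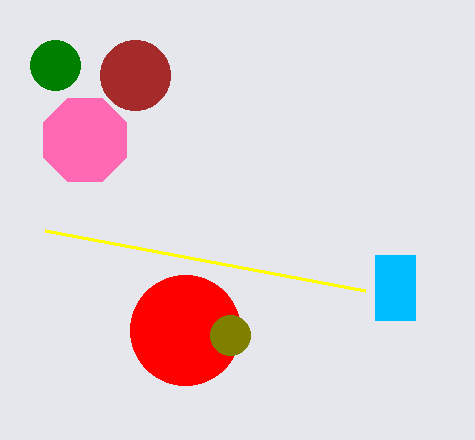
x1_1 = 365; y1_1 = 290; cx_2 = 55; r_2 = 25; cx_3 = 135; cy_3 = 75; r_3 = 35; cx_4 = 185; cy_4 = 330; r_4 = 55; x0_5 = 375; y0_5 = 255; y1_5 = 320; cx_6 = 85; cy_6 = 140; r_6 = 45; cx_7 = 230; r_7 = 20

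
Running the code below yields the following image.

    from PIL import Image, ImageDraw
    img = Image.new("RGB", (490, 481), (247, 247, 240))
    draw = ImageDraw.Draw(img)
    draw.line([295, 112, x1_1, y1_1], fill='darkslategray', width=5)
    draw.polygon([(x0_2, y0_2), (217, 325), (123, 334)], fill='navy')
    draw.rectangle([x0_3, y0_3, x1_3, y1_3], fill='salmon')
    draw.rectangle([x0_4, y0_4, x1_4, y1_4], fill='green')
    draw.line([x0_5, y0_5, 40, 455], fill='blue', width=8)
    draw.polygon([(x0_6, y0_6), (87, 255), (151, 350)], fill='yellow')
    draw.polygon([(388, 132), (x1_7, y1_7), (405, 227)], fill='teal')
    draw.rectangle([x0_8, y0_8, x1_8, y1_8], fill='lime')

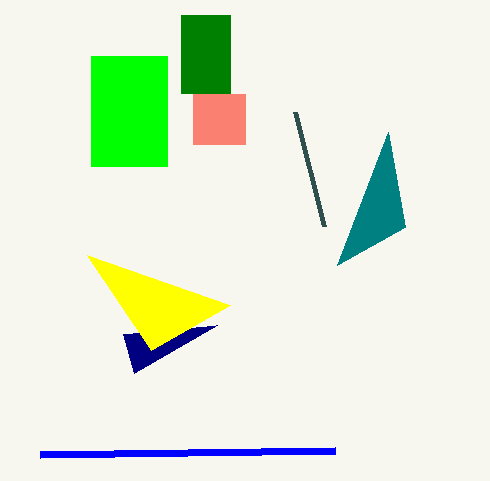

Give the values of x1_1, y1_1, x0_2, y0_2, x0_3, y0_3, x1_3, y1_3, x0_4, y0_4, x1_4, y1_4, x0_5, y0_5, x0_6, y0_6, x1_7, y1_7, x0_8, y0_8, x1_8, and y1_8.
x1_1 = 324; y1_1 = 226; x0_2 = 134; y0_2 = 373; x0_3 = 193; y0_3 = 94; x1_3 = 245; y1_3 = 144; x0_4 = 181; y0_4 = 15; x1_4 = 230; y1_4 = 93; x0_5 = 335; y0_5 = 451; x0_6 = 230; y0_6 = 305; x1_7 = 337; y1_7 = 265; x0_8 = 91; y0_8 = 56; x1_8 = 167; y1_8 = 166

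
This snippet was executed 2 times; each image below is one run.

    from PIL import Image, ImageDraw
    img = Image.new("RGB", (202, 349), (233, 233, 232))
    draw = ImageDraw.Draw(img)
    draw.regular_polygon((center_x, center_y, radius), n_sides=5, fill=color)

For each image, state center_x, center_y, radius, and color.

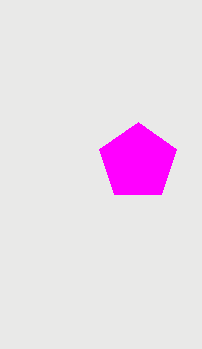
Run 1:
center_x = 138
center_y = 162
radius = 40
color = 'magenta'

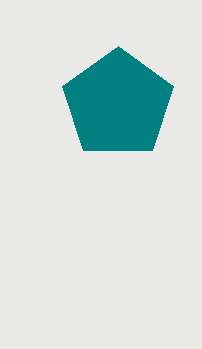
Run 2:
center_x = 118
center_y = 104
radius = 58
color = 'teal'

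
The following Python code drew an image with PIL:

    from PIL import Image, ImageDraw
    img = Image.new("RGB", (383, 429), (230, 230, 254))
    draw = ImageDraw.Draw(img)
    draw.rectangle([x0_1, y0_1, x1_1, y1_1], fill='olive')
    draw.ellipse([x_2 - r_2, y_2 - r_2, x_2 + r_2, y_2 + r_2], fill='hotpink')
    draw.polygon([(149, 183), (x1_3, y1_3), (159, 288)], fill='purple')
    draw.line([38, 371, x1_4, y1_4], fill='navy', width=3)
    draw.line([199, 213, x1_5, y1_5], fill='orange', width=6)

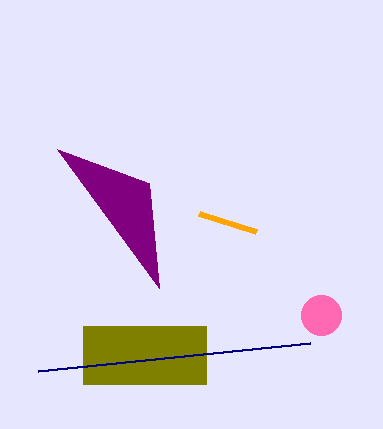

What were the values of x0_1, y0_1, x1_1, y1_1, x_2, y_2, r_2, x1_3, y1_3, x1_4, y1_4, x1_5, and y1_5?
x0_1 = 83; y0_1 = 326; x1_1 = 206; y1_1 = 384; x_2 = 321; y_2 = 315; r_2 = 20; x1_3 = 57; y1_3 = 149; x1_4 = 310; y1_4 = 343; x1_5 = 256; y1_5 = 231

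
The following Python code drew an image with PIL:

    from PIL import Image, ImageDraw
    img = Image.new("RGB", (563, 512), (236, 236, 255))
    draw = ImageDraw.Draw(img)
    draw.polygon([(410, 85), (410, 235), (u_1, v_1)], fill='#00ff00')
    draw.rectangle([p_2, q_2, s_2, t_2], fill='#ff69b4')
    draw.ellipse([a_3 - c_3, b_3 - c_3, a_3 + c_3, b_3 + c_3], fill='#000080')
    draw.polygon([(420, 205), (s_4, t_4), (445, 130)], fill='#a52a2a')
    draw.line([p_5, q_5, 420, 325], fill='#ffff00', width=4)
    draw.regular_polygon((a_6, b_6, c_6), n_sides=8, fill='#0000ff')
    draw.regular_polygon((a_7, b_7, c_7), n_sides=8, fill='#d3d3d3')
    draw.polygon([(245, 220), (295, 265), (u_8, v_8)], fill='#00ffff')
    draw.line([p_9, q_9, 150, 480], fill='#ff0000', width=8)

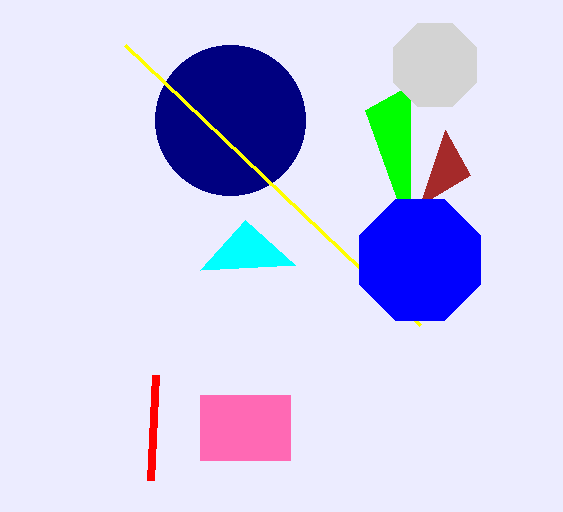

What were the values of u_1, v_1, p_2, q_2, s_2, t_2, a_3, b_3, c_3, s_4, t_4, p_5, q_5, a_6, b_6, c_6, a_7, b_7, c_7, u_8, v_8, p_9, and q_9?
u_1 = 365, v_1 = 110, p_2 = 200, q_2 = 395, s_2 = 290, t_2 = 460, a_3 = 230, b_3 = 120, c_3 = 75, s_4 = 470, t_4 = 175, p_5 = 125, q_5 = 45, a_6 = 420, b_6 = 260, c_6 = 65, a_7 = 435, b_7 = 65, c_7 = 45, u_8 = 200, v_8 = 270, p_9 = 155, q_9 = 375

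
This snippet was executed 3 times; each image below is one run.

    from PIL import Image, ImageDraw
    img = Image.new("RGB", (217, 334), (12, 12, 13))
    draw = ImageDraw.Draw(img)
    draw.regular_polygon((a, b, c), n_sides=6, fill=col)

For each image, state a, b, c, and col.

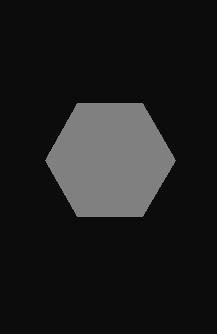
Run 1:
a = 110
b = 160
c = 65
col = 'gray'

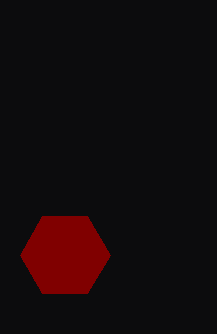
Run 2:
a = 65; b = 255; c = 45; col = 'maroon'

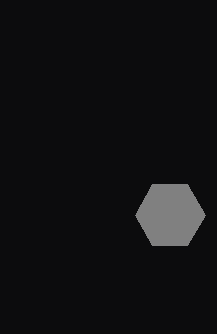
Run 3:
a = 170
b = 215
c = 35
col = 'gray'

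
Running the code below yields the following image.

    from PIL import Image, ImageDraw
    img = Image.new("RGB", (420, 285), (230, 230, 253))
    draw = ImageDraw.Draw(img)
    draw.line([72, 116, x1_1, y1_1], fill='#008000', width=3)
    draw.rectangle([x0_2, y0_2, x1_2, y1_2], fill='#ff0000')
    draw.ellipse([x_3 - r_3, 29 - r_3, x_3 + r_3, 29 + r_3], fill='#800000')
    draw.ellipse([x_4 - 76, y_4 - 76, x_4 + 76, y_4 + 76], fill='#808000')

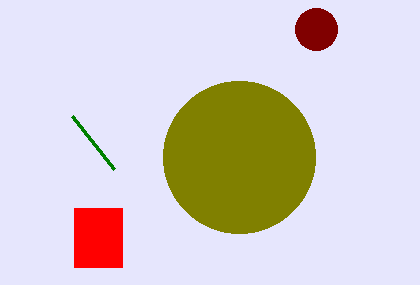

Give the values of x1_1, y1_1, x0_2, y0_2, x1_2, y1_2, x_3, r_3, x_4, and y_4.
x1_1 = 114; y1_1 = 169; x0_2 = 74; y0_2 = 208; x1_2 = 122; y1_2 = 267; x_3 = 316; r_3 = 21; x_4 = 239; y_4 = 157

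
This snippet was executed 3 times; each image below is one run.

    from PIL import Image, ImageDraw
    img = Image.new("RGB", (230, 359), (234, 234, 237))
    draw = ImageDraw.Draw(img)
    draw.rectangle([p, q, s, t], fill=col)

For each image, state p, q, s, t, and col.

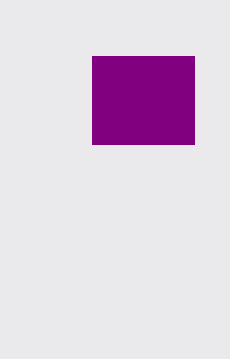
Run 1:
p = 92, q = 56, s = 194, t = 144, col = 'purple'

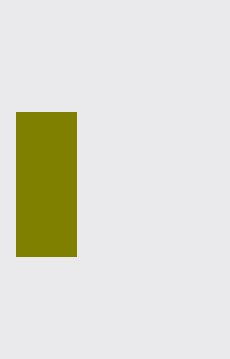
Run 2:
p = 16, q = 112, s = 76, t = 256, col = 'olive'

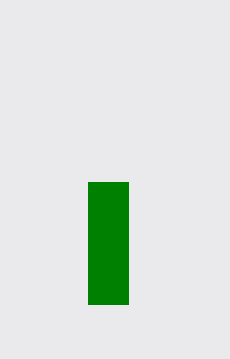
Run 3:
p = 88, q = 182, s = 128, t = 304, col = 'green'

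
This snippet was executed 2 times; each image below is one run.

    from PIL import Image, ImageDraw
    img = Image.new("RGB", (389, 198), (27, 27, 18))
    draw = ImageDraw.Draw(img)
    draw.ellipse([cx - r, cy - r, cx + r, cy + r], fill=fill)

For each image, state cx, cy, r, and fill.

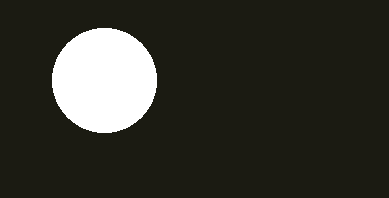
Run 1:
cx = 104
cy = 80
r = 52
fill = 'white'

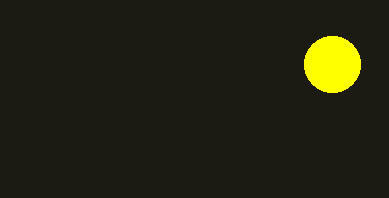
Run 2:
cx = 332
cy = 64
r = 28
fill = 'yellow'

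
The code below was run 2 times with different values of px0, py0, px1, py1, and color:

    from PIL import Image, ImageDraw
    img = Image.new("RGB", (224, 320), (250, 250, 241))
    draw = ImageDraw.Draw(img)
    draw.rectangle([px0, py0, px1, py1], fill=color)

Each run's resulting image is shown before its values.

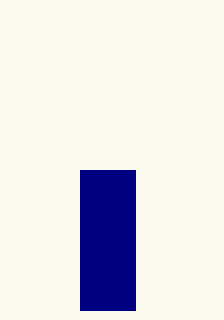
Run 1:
px0 = 80, py0 = 170, px1 = 135, py1 = 310, color = 'navy'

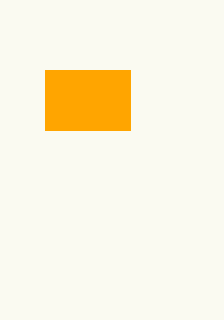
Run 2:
px0 = 45; py0 = 70; px1 = 130; py1 = 130; color = 'orange'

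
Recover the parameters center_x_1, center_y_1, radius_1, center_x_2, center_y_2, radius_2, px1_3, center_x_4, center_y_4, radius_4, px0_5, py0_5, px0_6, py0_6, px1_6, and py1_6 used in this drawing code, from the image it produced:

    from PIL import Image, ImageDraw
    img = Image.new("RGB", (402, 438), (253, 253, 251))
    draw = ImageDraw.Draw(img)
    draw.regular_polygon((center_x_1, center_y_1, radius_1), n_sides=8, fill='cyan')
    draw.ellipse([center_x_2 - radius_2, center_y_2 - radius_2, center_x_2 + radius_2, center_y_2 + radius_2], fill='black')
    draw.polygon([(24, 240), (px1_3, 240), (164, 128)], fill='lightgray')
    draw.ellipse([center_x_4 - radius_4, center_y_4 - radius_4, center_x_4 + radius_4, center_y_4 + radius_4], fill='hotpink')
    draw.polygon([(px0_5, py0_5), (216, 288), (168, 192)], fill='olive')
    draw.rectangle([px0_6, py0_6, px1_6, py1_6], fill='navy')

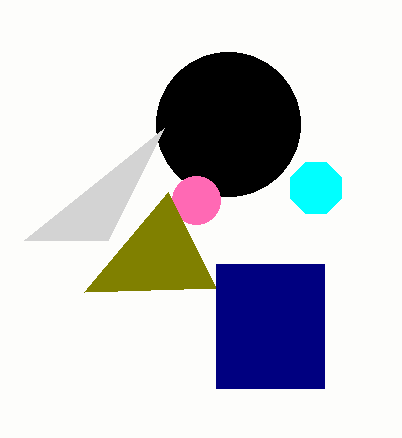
center_x_1 = 316
center_y_1 = 188
radius_1 = 28
center_x_2 = 228
center_y_2 = 124
radius_2 = 72
px1_3 = 108
center_x_4 = 196
center_y_4 = 200
radius_4 = 24
px0_5 = 84
py0_5 = 292
px0_6 = 216
py0_6 = 264
px1_6 = 324
py1_6 = 388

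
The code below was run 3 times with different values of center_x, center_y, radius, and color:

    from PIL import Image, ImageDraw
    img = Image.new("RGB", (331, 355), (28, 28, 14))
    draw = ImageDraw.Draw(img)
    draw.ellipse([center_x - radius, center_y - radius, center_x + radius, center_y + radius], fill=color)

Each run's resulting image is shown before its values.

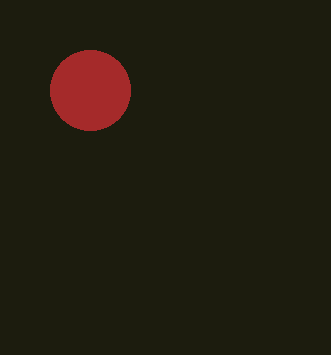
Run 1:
center_x = 90, center_y = 90, radius = 40, color = 'brown'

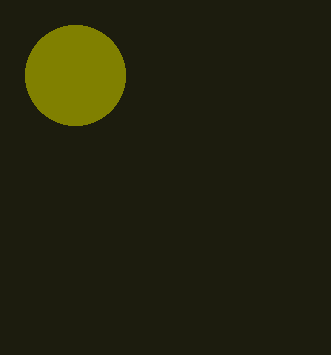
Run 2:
center_x = 75; center_y = 75; radius = 50; color = 'olive'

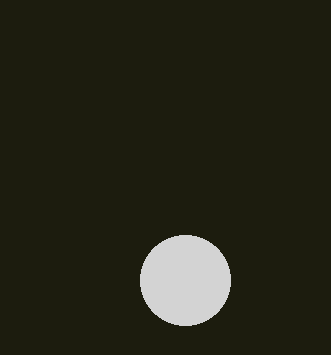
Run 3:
center_x = 185; center_y = 280; radius = 45; color = 'lightgray'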